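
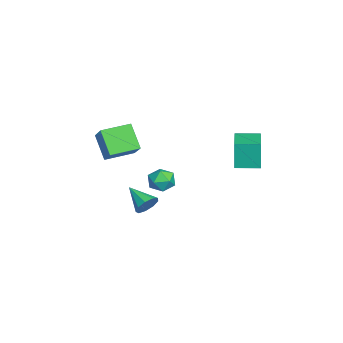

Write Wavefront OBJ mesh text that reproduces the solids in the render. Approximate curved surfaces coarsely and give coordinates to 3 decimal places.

v -2.418 -0.738 -2.882
v -1.615 -0.37 -3.019
v -1.785 -1.91 -2.321
v -0.982 -1.542 -2.458
v -1.53 -1.201 -1.839
v -1.922 -0.477 -2.187
v -1.478 -1.803 -3.153
v -1.87 -1.079 -3.501
v -1.035 -1.028 -3.187
v -1.066 -0.656 -2.375
v -2.334 -1.624 -2.965
v -2.365 -1.252 -2.153
v 2.595 2.949 1.831
v 2.324 2.928 3.479
v 2.603 4.329 1.85
v 2.332 4.307 3.498
v 4.608 2.933 2.162
v 4.337 2.911 3.81
v 4.616 4.312 2.181
v 4.345 4.291 3.829
v -0.925 -4.763 1.338
v 0.417 -4.345 2.494
v -1.592 -3.145 1.528
v -0.25 -2.727 2.683
v 0.07 -4.193 -0.023
v 1.412 -3.775 1.132
v -0.597 -2.575 0.166
v 0.745 -2.157 1.322
v 4.272 -1.63 -1.024
v 4.764 -1.726 -0.466
v 3.228 -2.65 -0.276
v 4.454 -1.331 -0.361
v 4.059 -1.076 -0.566
v 3.764 -1.081 -0.985
v 3.706 -1.343 -1.423
v 3.914 -1.739 -1.673
v 4.289 -2.085 -1.62
v 4.657 -2.218 -1.288
v 4.844 -2.076 -0.832
f 1 12 6
f 1 6 2
f 1 2 8
f 1 8 11
f 1 11 12
f 2 6 10
f 6 12 5
f 12 11 3
f 11 8 7
f 8 2 9
f 4 10 5
f 4 5 3
f 4 3 7
f 4 7 9
f 4 9 10
f 5 10 6
f 3 5 12
f 7 3 11
f 9 7 8
f 10 9 2
f 14 16 13
f 17 14 13
f 13 16 15
f 15 17 13
f 14 20 16
f 18 14 17
f 18 20 14
f 16 20 15
f 19 17 15
f 15 20 19
f 19 18 17
f 20 18 19
f 22 24 21
f 25 22 21
f 21 24 23
f 23 25 21
f 22 28 24
f 26 22 25
f 26 28 22
f 24 28 23
f 27 25 23
f 23 28 27
f 27 26 25
f 28 26 27
f 30 29 32
f 30 32 31
f 32 29 33
f 32 33 31
f 33 29 34
f 33 34 31
f 34 29 35
f 34 35 31
f 35 29 36
f 35 36 31
f 36 29 37
f 36 37 31
f 37 29 38
f 37 38 31
f 38 29 39
f 38 39 31
f 39 29 30
f 39 30 31



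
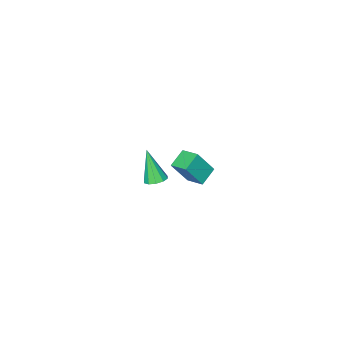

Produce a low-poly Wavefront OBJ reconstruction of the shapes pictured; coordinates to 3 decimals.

v 2.789 1.759 2.281
v 3.317 1.612 2.235
v 2.731 1.061 3.819
v 3.307 1.922 2.375
v 3.098 2.169 2.479
v 2.772 2.26 2.508
v 2.453 2.16 2.45
v 2.262 1.907 2.328
v 2.272 1.597 2.188
v 2.481 1.35 2.083
v 2.807 1.259 2.054
v 3.126 1.359 2.112
v -3.245 -2.54 -3.349
v -2.51 -2.896 -2.031
v -3.357 -1.559 -3.021
v -2.622 -1.915 -1.704
v -2.318 -2.285 -3.796
v -1.583 -2.641 -2.479
v -2.43 -1.304 -3.469
v -1.695 -1.66 -2.151
f 2 1 4
f 2 4 3
f 4 1 5
f 4 5 3
f 5 1 6
f 5 6 3
f 6 1 7
f 6 7 3
f 7 1 8
f 7 8 3
f 8 1 9
f 8 9 3
f 9 1 10
f 9 10 3
f 10 1 11
f 10 11 3
f 11 1 12
f 11 12 3
f 12 1 2
f 12 2 3
f 14 16 13
f 17 14 13
f 13 16 15
f 15 17 13
f 14 20 16
f 18 14 17
f 18 20 14
f 16 20 15
f 19 17 15
f 15 20 19
f 19 18 17
f 20 18 19



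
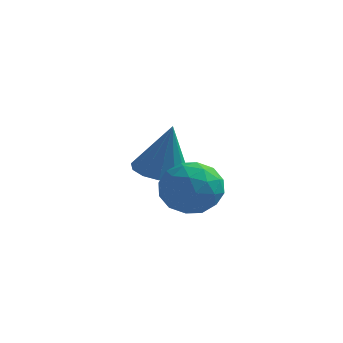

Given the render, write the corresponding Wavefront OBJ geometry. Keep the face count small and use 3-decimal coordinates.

v -0.35 -1.696 1.487
v 0.21 -1.273 2.212
v 0.33 -3.147 1.808
v 0.89 -2.724 2.533
v -0.109 -2.813 2.654
v -0.528 -1.917 2.455
v 1.068 -2.503 1.565
v 0.649 -1.607 1.366
v 1.087 -1.772 2.26
v 0.359 -1.963 2.933
v 0.181 -2.457 1.087
v -0.547 -2.648 1.76
v -0.129 -1.358 1.821
v 0.669 -3.062 2.199
v 0.082 -3.115 2.27
v 0.412 -2.866 2.696
v -0.563 -1.736 1.964
v -0.234 -1.487 2.39
v -0.422 -2.392 2.65
v 0.774 -2.933 1.63
v 1.103 -2.684 2.056
v 0.128 -1.554 1.324
v 0.458 -1.305 1.75
v 0.962 -2.028 1.37
v 0.715 -1.402 2.276
v 1.114 -2.254 2.465
v 1.219 -2.125 1.895
v 0.973 -1.598 1.779
v 0.287 -1.515 2.672
v 0.687 -2.367 2.861
v 0.1 -2.42 2.931
v -0.147 -1.893 2.815
v 0.803 -1.808 2.7
v -0.147 -2.053 1.159
v 0.253 -2.905 1.348
v 0.687 -2.527 1.205
v 0.44 -2 1.089
v -0.574 -2.166 1.555
v -0.175 -3.018 1.744
v -0.433 -2.822 2.241
v -0.679 -2.295 2.125
v -0.263 -2.612 1.32
v -1.709 0.862 1.29
v -1.04 0.286 1.121
v -1.271 0.818 3.17
v -0.84 0.751 1.085
v -0.917 1.251 1.115
v -1.245 1.628 1.2
v -1.72 1.762 1.315
v -2.192 1.61 1.421
v -2.511 1.221 1.486
v -2.575 0.718 1.489
v -2.364 0.261 1.429
v -1.945 -0.005 1.325
v -1.452 0.004 1.21
f 1 38 17
f 38 12 41
f 17 41 6
f 38 41 17
f 1 17 13
f 17 6 18
f 13 18 2
f 17 18 13
f 1 13 22
f 13 2 23
f 22 23 8
f 13 23 22
f 1 22 34
f 22 8 37
f 34 37 11
f 22 37 34
f 1 34 38
f 34 11 42
f 38 42 12
f 34 42 38
f 2 18 29
f 18 6 32
f 29 32 10
f 18 32 29
f 6 41 19
f 41 12 40
f 19 40 5
f 41 40 19
f 12 42 39
f 42 11 35
f 39 35 3
f 42 35 39
f 11 37 36
f 37 8 24
f 36 24 7
f 37 24 36
f 8 23 28
f 23 2 25
f 28 25 9
f 23 25 28
f 4 30 16
f 30 10 31
f 16 31 5
f 30 31 16
f 4 16 14
f 16 5 15
f 14 15 3
f 16 15 14
f 4 14 21
f 14 3 20
f 21 20 7
f 14 20 21
f 4 21 26
f 21 7 27
f 26 27 9
f 21 27 26
f 4 26 30
f 26 9 33
f 30 33 10
f 26 33 30
f 5 31 19
f 31 10 32
f 19 32 6
f 31 32 19
f 3 15 39
f 15 5 40
f 39 40 12
f 15 40 39
f 7 20 36
f 20 3 35
f 36 35 11
f 20 35 36
f 9 27 28
f 27 7 24
f 28 24 8
f 27 24 28
f 10 33 29
f 33 9 25
f 29 25 2
f 33 25 29
f 44 43 46
f 44 46 45
f 46 43 47
f 46 47 45
f 47 43 48
f 47 48 45
f 48 43 49
f 48 49 45
f 49 43 50
f 49 50 45
f 50 43 51
f 50 51 45
f 51 43 52
f 51 52 45
f 52 43 53
f 52 53 45
f 53 43 54
f 53 54 45
f 54 43 55
f 54 55 45
f 55 43 44
f 55 44 45



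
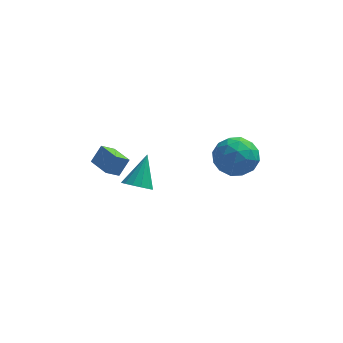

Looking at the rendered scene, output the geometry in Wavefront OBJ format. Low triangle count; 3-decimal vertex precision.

v 1.208 -2.532 3.852
v 2.023 -1.737 4.371
v 2.737 -3.523 2.969
v 3.552 -2.728 3.488
v 2.927 -3.541 4.205
v 1.982 -2.929 4.751
v 2.778 -2.331 2.589
v 1.833 -1.719 3.135
v 2.993 -1.613 3.591
v 3.086 -2.361 4.59
v 1.674 -2.899 2.75
v 1.767 -3.647 3.749
v 1.481 -2.048 4.189
v 3.279 -3.212 3.151
v 2.912 -3.69 3.573
v 3.391 -3.223 3.878
v 1.457 -2.748 4.412
v 1.936 -2.281 4.718
v 2.468 -3.341 4.62
v 2.824 -2.979 2.622
v 3.303 -2.512 2.928
v 1.369 -2.037 3.462
v 1.848 -1.57 3.767
v 2.292 -1.919 2.72
v 2.53 -1.508 4.036
v 3.429 -2.09 3.516
v 2.974 -1.857 2.988
v 2.418 -1.497 3.309
v 2.585 -1.947 4.623
v 3.484 -2.529 4.104
v 3.117 -3.007 4.525
v 2.561 -2.647 4.846
v 3.155 -1.874 4.164
v 1.276 -2.731 3.236
v 2.175 -3.313 2.717
v 2.199 -2.613 2.494
v 1.643 -2.253 2.815
v 1.331 -3.17 3.824
v 2.23 -3.752 3.304
v 2.342 -3.763 4.031
v 1.786 -3.403 4.352
v 1.605 -3.386 3.176
v -2.893 1.185 -2.035
v -2.066 1.283 -2.35
v -2.447 2.475 -0.465
v -2.312 1.615 -2.554
v -2.713 1.832 -2.618
v -3.162 1.876 -2.526
v -3.539 1.734 -2.303
v -3.743 1.446 -2.008
v -3.719 1.087 -1.72
v -3.474 0.754 -1.516
v -3.073 0.537 -1.451
v -2.623 0.494 -1.543
v -2.246 0.635 -1.767
v -2.042 0.924 -2.062
v -3.479 -1.967 1.333
v -4.103 -2.406 1.882
v -4.347 -0.834 1.251
v -4.971 -1.272 1.801
v -2.989 -1.528 2.239
v -3.613 -1.966 2.789
v -3.857 -0.394 2.158
v -4.481 -0.833 2.707
f 1 38 17
f 38 12 41
f 17 41 6
f 38 41 17
f 1 17 13
f 17 6 18
f 13 18 2
f 17 18 13
f 1 13 22
f 13 2 23
f 22 23 8
f 13 23 22
f 1 22 34
f 22 8 37
f 34 37 11
f 22 37 34
f 1 34 38
f 34 11 42
f 38 42 12
f 34 42 38
f 2 18 29
f 18 6 32
f 29 32 10
f 18 32 29
f 6 41 19
f 41 12 40
f 19 40 5
f 41 40 19
f 12 42 39
f 42 11 35
f 39 35 3
f 42 35 39
f 11 37 36
f 37 8 24
f 36 24 7
f 37 24 36
f 8 23 28
f 23 2 25
f 28 25 9
f 23 25 28
f 4 30 16
f 30 10 31
f 16 31 5
f 30 31 16
f 4 16 14
f 16 5 15
f 14 15 3
f 16 15 14
f 4 14 21
f 14 3 20
f 21 20 7
f 14 20 21
f 4 21 26
f 21 7 27
f 26 27 9
f 21 27 26
f 4 26 30
f 26 9 33
f 30 33 10
f 26 33 30
f 5 31 19
f 31 10 32
f 19 32 6
f 31 32 19
f 3 15 39
f 15 5 40
f 39 40 12
f 15 40 39
f 7 20 36
f 20 3 35
f 36 35 11
f 20 35 36
f 9 27 28
f 27 7 24
f 28 24 8
f 27 24 28
f 10 33 29
f 33 9 25
f 29 25 2
f 33 25 29
f 44 43 46
f 44 46 45
f 46 43 47
f 46 47 45
f 47 43 48
f 47 48 45
f 48 43 49
f 48 49 45
f 49 43 50
f 49 50 45
f 50 43 51
f 50 51 45
f 51 43 52
f 51 52 45
f 52 43 53
f 52 53 45
f 53 43 54
f 53 54 45
f 54 43 55
f 54 55 45
f 55 43 56
f 55 56 45
f 56 43 44
f 56 44 45
f 58 60 57
f 61 58 57
f 57 60 59
f 59 61 57
f 58 64 60
f 62 58 61
f 62 64 58
f 60 64 59
f 63 61 59
f 59 64 63
f 63 62 61
f 64 62 63



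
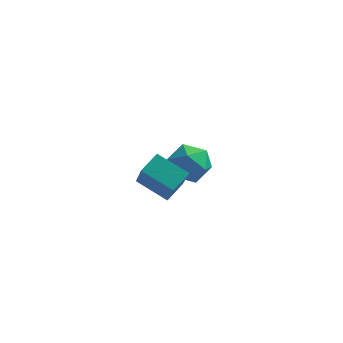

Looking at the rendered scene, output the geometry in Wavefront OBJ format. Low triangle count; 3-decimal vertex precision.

v -1.584 1.593 -1.592
v -1.082 2.131 -2.328
v -1.318 0.169 -2.452
v -0.816 0.707 -3.188
v -0.392 0.597 -2.243
v -0.557 1.477 -1.712
v -1.843 0.823 -3.068
v -2.008 1.703 -2.537
v -1.242 1.656 -3.24
v -0.345 1.516 -2.73
v -2.055 0.784 -2.05
v -1.158 0.644 -1.54
v -2.303 -2.984 -0.567
v -1.784 -4.135 1.01
v -1.891 -2.18 -0.115
v -1.372 -3.331 1.462
v -0.988 -3.289 -1.222
v -0.469 -4.44 0.355
v -0.576 -2.485 -0.77
v -0.057 -3.636 0.807
f 1 12 6
f 1 6 2
f 1 2 8
f 1 8 11
f 1 11 12
f 2 6 10
f 6 12 5
f 12 11 3
f 11 8 7
f 8 2 9
f 4 10 5
f 4 5 3
f 4 3 7
f 4 7 9
f 4 9 10
f 5 10 6
f 3 5 12
f 7 3 11
f 9 7 8
f 10 9 2
f 14 16 13
f 17 14 13
f 13 16 15
f 15 17 13
f 14 20 16
f 18 14 17
f 18 20 14
f 16 20 15
f 19 17 15
f 15 20 19
f 19 18 17
f 20 18 19



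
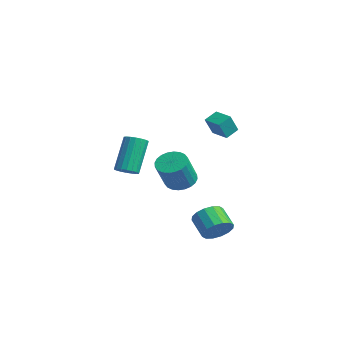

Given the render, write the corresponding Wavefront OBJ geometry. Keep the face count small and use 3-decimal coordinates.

v -1.37 -2.475 -0.232
v -0.835 -2.711 0.076
v -1.536 -1.84 1.959
v -2.07 -1.605 1.652
v -0.747 -2.445 -0.014
v -1.448 -1.575 1.869
v -0.782 -2.186 -0.147
v -1.483 -1.315 1.736
v -0.934 -1.984 -0.297
v -1.635 -1.113 1.586
v -1.172 -1.879 -0.434
v -1.873 -1.008 1.45
v -1.449 -1.892 -0.531
v -2.15 -1.022 1.353
v -1.71 -2.021 -0.568
v -2.411 -1.15 1.315
v -1.904 -2.24 -0.539
v -2.605 -1.369 1.344
v -1.992 -2.505 -0.449
v -2.693 -1.635 1.434
v -1.957 -2.765 -0.316
v -2.658 -1.894 1.567
v -1.805 -2.967 -0.166
v -2.506 -2.096 1.717
v -1.567 -3.072 -0.03
v -2.268 -2.201 1.854
v -1.29 -3.058 0.067
v -1.991 -2.188 1.951
v -1.029 -2.93 0.105
v -1.73 -2.059 1.988
v 2.699 0.308 3.245
v 2.915 -0.235 4.247
v 2.559 1.005 3.654
v 2.775 0.462 4.656
v 3.705 0.558 3.164
v 3.921 0.015 4.166
v 3.565 1.255 3.573
v 3.781 0.712 4.575
v 3.735 0.101 -2.997
v 4.181 -0.312 -2.389
v 3.11 -0.355 -1.634
v 2.665 0.059 -2.243
v 4.23 0.12 -2.294
v 3.16 0.078 -1.54
v 4.147 0.547 -2.388
v 3.077 0.505 -1.634
v 3.953 0.855 -2.645
v 2.883 0.812 -1.891
v 3.701 0.961 -2.997
v 2.631 0.918 -2.242
v 3.458 0.836 -3.348
v 2.388 0.794 -2.594
v 3.29 0.515 -3.606
v 2.219 0.472 -2.851
v 3.24 0.082 -3.7
v 2.17 0.04 -2.946
v 3.323 -0.345 -3.606
v 2.253 -0.387 -2.852
v 3.517 -0.652 -3.349
v 2.447 -0.695 -2.595
v 3.769 -0.758 -2.998
v 2.699 -0.801 -2.243
v 4.012 -0.634 -2.646
v 2.942 -0.676 -1.892
v -1.917 0.856 -1.521
v -1.137 0.709 -1.924
v -0.483 -0.162 -0.342
v -1.263 -0.016 0.061
v -1.08 1.018 -1.777
v -0.427 0.147 -0.195
v -1.151 1.303 -1.591
v -0.497 0.432 -0.009
v -1.338 1.52 -1.394
v -0.684 0.648 0.187
v -1.613 1.635 -1.217
v -0.96 0.764 0.365
v -1.935 1.632 -1.086
v -1.281 0.761 0.496
v -2.253 1.51 -1.021
v -1.6 0.639 0.561
v -2.521 1.289 -1.032
v -1.868 0.418 0.549
v -2.697 1.002 -1.118
v -2.043 0.131 0.464
v -2.753 0.693 -1.265
v -2.1 -0.178 0.317
v -2.683 0.408 -1.451
v -2.029 -0.463 0.131
v -2.496 0.192 -1.647
v -1.842 -0.68 -0.066
v -2.22 0.076 -1.825
v -1.567 -0.795 -0.243
v -1.899 0.079 -1.956
v -1.245 -0.792 -0.374
v -1.58 0.201 -2.021
v -0.927 -0.67 -0.439
v -1.312 0.422 -2.009
v -0.659 -0.449 -0.428
f 2 1 5
f 2 5 3
f 3 5 6
f 3 6 4
f 5 1 7
f 5 7 6
f 6 7 8
f 6 8 4
f 7 1 9
f 7 9 8
f 8 9 10
f 8 10 4
f 9 1 11
f 9 11 10
f 10 11 12
f 10 12 4
f 11 1 13
f 11 13 12
f 12 13 14
f 12 14 4
f 13 1 15
f 13 15 14
f 14 15 16
f 14 16 4
f 15 1 17
f 15 17 16
f 16 17 18
f 16 18 4
f 17 1 19
f 17 19 18
f 18 19 20
f 18 20 4
f 19 1 21
f 19 21 20
f 20 21 22
f 20 22 4
f 21 1 23
f 21 23 22
f 22 23 24
f 22 24 4
f 23 1 25
f 23 25 24
f 24 25 26
f 24 26 4
f 25 1 27
f 25 27 26
f 26 27 28
f 26 28 4
f 27 1 29
f 27 29 28
f 28 29 30
f 28 30 4
f 29 1 2
f 29 2 30
f 30 2 3
f 30 3 4
f 32 34 31
f 35 32 31
f 31 34 33
f 33 35 31
f 32 38 34
f 36 32 35
f 36 38 32
f 34 38 33
f 37 35 33
f 33 38 37
f 37 36 35
f 38 36 37
f 40 39 43
f 40 43 41
f 41 43 44
f 41 44 42
f 43 39 45
f 43 45 44
f 44 45 46
f 44 46 42
f 45 39 47
f 45 47 46
f 46 47 48
f 46 48 42
f 47 39 49
f 47 49 48
f 48 49 50
f 48 50 42
f 49 39 51
f 49 51 50
f 50 51 52
f 50 52 42
f 51 39 53
f 51 53 52
f 52 53 54
f 52 54 42
f 53 39 55
f 53 55 54
f 54 55 56
f 54 56 42
f 55 39 57
f 55 57 56
f 56 57 58
f 56 58 42
f 57 39 59
f 57 59 58
f 58 59 60
f 58 60 42
f 59 39 61
f 59 61 60
f 60 61 62
f 60 62 42
f 61 39 63
f 61 63 62
f 62 63 64
f 62 64 42
f 63 39 40
f 63 40 64
f 64 40 41
f 64 41 42
f 66 65 69
f 66 69 67
f 67 69 70
f 67 70 68
f 69 65 71
f 69 71 70
f 70 71 72
f 70 72 68
f 71 65 73
f 71 73 72
f 72 73 74
f 72 74 68
f 73 65 75
f 73 75 74
f 74 75 76
f 74 76 68
f 75 65 77
f 75 77 76
f 76 77 78
f 76 78 68
f 77 65 79
f 77 79 78
f 78 79 80
f 78 80 68
f 79 65 81
f 79 81 80
f 80 81 82
f 80 82 68
f 81 65 83
f 81 83 82
f 82 83 84
f 82 84 68
f 83 65 85
f 83 85 84
f 84 85 86
f 84 86 68
f 85 65 87
f 85 87 86
f 86 87 88
f 86 88 68
f 87 65 89
f 87 89 88
f 88 89 90
f 88 90 68
f 89 65 91
f 89 91 90
f 90 91 92
f 90 92 68
f 91 65 93
f 91 93 92
f 92 93 94
f 92 94 68
f 93 65 95
f 93 95 94
f 94 95 96
f 94 96 68
f 95 65 97
f 95 97 96
f 96 97 98
f 96 98 68
f 97 65 66
f 97 66 98
f 98 66 67
f 98 67 68



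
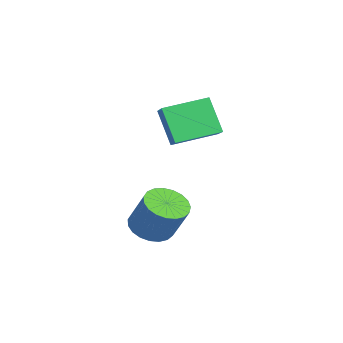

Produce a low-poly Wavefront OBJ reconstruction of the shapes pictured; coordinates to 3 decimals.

v -0.386 -1.204 2.142
v 0.826 -0.914 2.801
v -1.043 0.631 2.543
v 0.17 0.921 3.202
v 0.33 -0.601 0.558
v 1.543 -0.311 1.217
v -0.326 1.234 0.959
v 0.886 1.524 1.618
v 2.623 -1.179 -2.938
v 3.535 -1.141 -3.294
v 4.129 -0.444 -1.698
v 3.217 -0.481 -1.342
v 3.388 -0.776 -3.399
v 3.982 -0.079 -1.803
v 3.109 -0.48 -3.424
v 3.703 0.217 -1.828
v 2.745 -0.305 -3.365
v 3.34 0.392 -1.769
v 2.361 -0.281 -3.232
v 2.955 0.416 -1.637
v 2.022 -0.413 -3.049
v 2.616 0.285 -1.453
v 1.786 -0.676 -2.846
v 2.381 0.021 -1.25
v 1.696 -1.027 -2.659
v 2.29 -0.33 -1.063
v 1.765 -1.404 -2.52
v 2.36 -0.706 -0.924
v 1.983 -1.741 -2.454
v 2.578 -1.044 -0.858
v 2.312 -1.982 -2.471
v 2.906 -1.285 -0.875
v 2.694 -2.084 -2.569
v 3.288 -1.387 -0.973
v 3.064 -2.029 -2.731
v 3.658 -1.332 -1.135
v 3.358 -1.827 -2.928
v 3.952 -1.13 -1.333
v 3.524 -1.513 -3.128
v 4.119 -0.816 -1.532
f 2 4 1
f 5 2 1
f 1 4 3
f 3 5 1
f 2 8 4
f 6 2 5
f 6 8 2
f 4 8 3
f 7 5 3
f 3 8 7
f 7 6 5
f 8 6 7
f 10 9 13
f 10 13 11
f 11 13 14
f 11 14 12
f 13 9 15
f 13 15 14
f 14 15 16
f 14 16 12
f 15 9 17
f 15 17 16
f 16 17 18
f 16 18 12
f 17 9 19
f 17 19 18
f 18 19 20
f 18 20 12
f 19 9 21
f 19 21 20
f 20 21 22
f 20 22 12
f 21 9 23
f 21 23 22
f 22 23 24
f 22 24 12
f 23 9 25
f 23 25 24
f 24 25 26
f 24 26 12
f 25 9 27
f 25 27 26
f 26 27 28
f 26 28 12
f 27 9 29
f 27 29 28
f 28 29 30
f 28 30 12
f 29 9 31
f 29 31 30
f 30 31 32
f 30 32 12
f 31 9 33
f 31 33 32
f 32 33 34
f 32 34 12
f 33 9 35
f 33 35 34
f 34 35 36
f 34 36 12
f 35 9 37
f 35 37 36
f 36 37 38
f 36 38 12
f 37 9 39
f 37 39 38
f 38 39 40
f 38 40 12
f 39 9 10
f 39 10 40
f 40 10 11
f 40 11 12



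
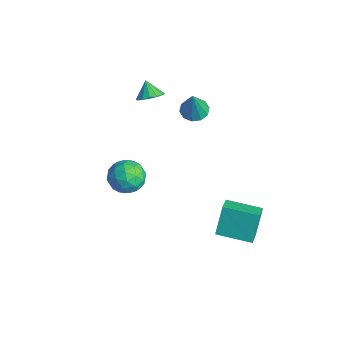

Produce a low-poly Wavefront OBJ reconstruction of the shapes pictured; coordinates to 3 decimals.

v -0.643 -1.74 0.126
v 0.478 -1.787 0.301
v -0.538 -3.233 -0.941
v 0.583 -3.28 -0.766
v -0.135 -3.506 0.085
v -0.199 -2.583 0.744
v 0.139 -2.437 -1.384
v 0.075 -1.514 -0.725
v 0.962 -2.218 -0.632
v 0.792 -2.878 0.276
v -0.852 -2.142 -0.916
v -1.022 -2.802 -0.008
v -0.091 -1.633 0.307
v 0.031 -3.387 -0.947
v -0.391 -3.52 -0.447
v 0.268 -3.548 -0.344
v -0.49 -2.101 0.567
v 0.169 -2.128 0.67
v -0.191 -3.138 0.543
v -0.229 -2.892 -1.31
v 0.43 -2.919 -1.207
v -0.328 -1.472 -0.296
v 0.331 -1.5 -0.193
v 0.131 -1.882 -1.183
v 0.852 -1.913 -0.138
v 0.913 -2.791 -0.765
v 0.653 -2.295 -1.129
v 0.615 -1.753 -0.741
v 0.752 -2.302 0.395
v 0.813 -3.179 -0.232
v 0.391 -3.312 0.268
v 0.354 -2.77 0.656
v 1.036 -2.555 -0.153
v -0.873 -1.841 -0.408
v -0.812 -2.718 -1.035
v -0.414 -2.25 -1.296
v -0.451 -1.708 -0.908
v -0.973 -2.229 0.125
v -0.912 -3.107 -0.502
v -0.675 -3.267 0.101
v -0.713 -2.725 0.489
v -1.096 -2.465 -0.487
v 2.752 1.725 -4.596
v 2.231 2.438 -2.925
v 4.155 3.259 -4.813
v 3.634 3.972 -3.142
v 3.626 1.008 -4.018
v 3.105 1.721 -2.347
v 5.029 2.542 -4.235
v 4.508 3.255 -2.564
v -1.181 2.284 2.4
v -0.574 1.786 2.13
v -0.659 1.876 4.32
v -0.382 2.259 2.178
v -0.494 2.741 2.311
v -0.869 3.049 2.478
v -1.363 3.064 2.616
v -1.788 2.781 2.671
v -1.98 2.308 2.623
v -1.867 1.826 2.49
v -1.492 1.518 2.323
v -0.999 1.503 2.185
v -3.173 0.602 2.586
v -2.647 1.105 2.984
v -3.887 0.678 3.434
v -2.896 1.367 2.751
v -3.219 1.423 2.474
v -3.53 1.259 2.227
v -3.746 0.92 2.076
v -3.808 0.495 2.062
v -3.7 0.099 2.188
v -3.451 -0.163 2.421
v -3.128 -0.219 2.699
v -2.816 -0.055 2.946
v -2.601 0.284 3.097
v -2.539 0.709 3.111
f 1 38 17
f 38 12 41
f 17 41 6
f 38 41 17
f 1 17 13
f 17 6 18
f 13 18 2
f 17 18 13
f 1 13 22
f 13 2 23
f 22 23 8
f 13 23 22
f 1 22 34
f 22 8 37
f 34 37 11
f 22 37 34
f 1 34 38
f 34 11 42
f 38 42 12
f 34 42 38
f 2 18 29
f 18 6 32
f 29 32 10
f 18 32 29
f 6 41 19
f 41 12 40
f 19 40 5
f 41 40 19
f 12 42 39
f 42 11 35
f 39 35 3
f 42 35 39
f 11 37 36
f 37 8 24
f 36 24 7
f 37 24 36
f 8 23 28
f 23 2 25
f 28 25 9
f 23 25 28
f 4 30 16
f 30 10 31
f 16 31 5
f 30 31 16
f 4 16 14
f 16 5 15
f 14 15 3
f 16 15 14
f 4 14 21
f 14 3 20
f 21 20 7
f 14 20 21
f 4 21 26
f 21 7 27
f 26 27 9
f 21 27 26
f 4 26 30
f 26 9 33
f 30 33 10
f 26 33 30
f 5 31 19
f 31 10 32
f 19 32 6
f 31 32 19
f 3 15 39
f 15 5 40
f 39 40 12
f 15 40 39
f 7 20 36
f 20 3 35
f 36 35 11
f 20 35 36
f 9 27 28
f 27 7 24
f 28 24 8
f 27 24 28
f 10 33 29
f 33 9 25
f 29 25 2
f 33 25 29
f 44 46 43
f 47 44 43
f 43 46 45
f 45 47 43
f 44 50 46
f 48 44 47
f 48 50 44
f 46 50 45
f 49 47 45
f 45 50 49
f 49 48 47
f 50 48 49
f 52 51 54
f 52 54 53
f 54 51 55
f 54 55 53
f 55 51 56
f 55 56 53
f 56 51 57
f 56 57 53
f 57 51 58
f 57 58 53
f 58 51 59
f 58 59 53
f 59 51 60
f 59 60 53
f 60 51 61
f 60 61 53
f 61 51 62
f 61 62 53
f 62 51 52
f 62 52 53
f 64 63 66
f 64 66 65
f 66 63 67
f 66 67 65
f 67 63 68
f 67 68 65
f 68 63 69
f 68 69 65
f 69 63 70
f 69 70 65
f 70 63 71
f 70 71 65
f 71 63 72
f 71 72 65
f 72 63 73
f 72 73 65
f 73 63 74
f 73 74 65
f 74 63 75
f 74 75 65
f 75 63 76
f 75 76 65
f 76 63 64
f 76 64 65



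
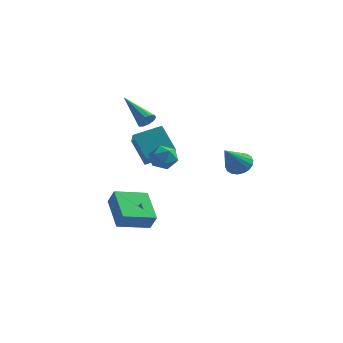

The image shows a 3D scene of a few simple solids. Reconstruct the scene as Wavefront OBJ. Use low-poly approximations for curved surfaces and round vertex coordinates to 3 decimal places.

v -3.333 2.326 0.26
v -2.836 1.303 1.127
v -4.243 2.892 1.448
v -3.745 1.87 2.316
v -2.215 3.23 0.684
v -1.717 2.208 1.552
v -3.124 3.797 1.873
v -2.627 2.774 2.74
v 2.27 -0.311 2.247
v 2.889 -0.197 2.504
v 1.97 -1.449 3.473
v 2.718 0.005 2.65
v 2.458 0.145 2.716
v 2.16 0.194 2.689
v 1.885 0.144 2.575
v 1.685 0.003 2.396
v 1.602 -0.199 2.187
v 1.65 -0.424 1.99
v 1.822 -0.626 1.844
v 2.082 -0.766 1.778
v 2.379 -0.815 1.805
v 2.655 -0.765 1.919
v 2.854 -0.625 2.098
v 2.938 -0.422 2.307
v -3.27 -2.269 -0.188
v -2.886 -2.436 0.574
v -2.088 -1.205 -0.55
v -1.704 -1.373 0.212
v -2.276 -3.647 -0.992
v -1.892 -3.815 -0.23
v -1.094 -2.584 -1.354
v -0.71 -2.751 -0.592
v -3.154 2.187 3.208
v -2.823 2.358 3.556
v -4.646 2.993 4.232
v -2.855 2.58 3.335
v -3.001 2.652 3.066
v -3.206 2.547 2.85
v -3.391 2.304 2.772
v -3.486 2.017 2.86
v -3.454 1.795 3.081
v -3.308 1.722 3.351
v -3.103 1.828 3.566
v -2.918 2.07 3.644
v -1.266 -0.692 2.638
v -0.595 -0.826 2.911
v -1.305 -1.794 2.189
v -0.634 -1.928 2.462
v -1.207 -1.848 2.917
v -1.183 -1.167 3.194
v -0.717 -1.453 1.906
v -0.693 -0.772 2.183
v -0.256 -1.297 2.458
v -0.559 -1.541 3.083
v -1.341 -1.079 2.017
v -1.644 -1.323 2.642
f 2 4 1
f 5 2 1
f 1 4 3
f 3 5 1
f 2 8 4
f 6 2 5
f 6 8 2
f 4 8 3
f 7 5 3
f 3 8 7
f 7 6 5
f 8 6 7
f 10 9 12
f 10 12 11
f 12 9 13
f 12 13 11
f 13 9 14
f 13 14 11
f 14 9 15
f 14 15 11
f 15 9 16
f 15 16 11
f 16 9 17
f 16 17 11
f 17 9 18
f 17 18 11
f 18 9 19
f 18 19 11
f 19 9 20
f 19 20 11
f 20 9 21
f 20 21 11
f 21 9 22
f 21 22 11
f 22 9 23
f 22 23 11
f 23 9 24
f 23 24 11
f 24 9 10
f 24 10 11
f 26 28 25
f 29 26 25
f 25 28 27
f 27 29 25
f 26 32 28
f 30 26 29
f 30 32 26
f 28 32 27
f 31 29 27
f 27 32 31
f 31 30 29
f 32 30 31
f 34 33 36
f 34 36 35
f 36 33 37
f 36 37 35
f 37 33 38
f 37 38 35
f 38 33 39
f 38 39 35
f 39 33 40
f 39 40 35
f 40 33 41
f 40 41 35
f 41 33 42
f 41 42 35
f 42 33 43
f 42 43 35
f 43 33 44
f 43 44 35
f 44 33 34
f 44 34 35
f 45 56 50
f 45 50 46
f 45 46 52
f 45 52 55
f 45 55 56
f 46 50 54
f 50 56 49
f 56 55 47
f 55 52 51
f 52 46 53
f 48 54 49
f 48 49 47
f 48 47 51
f 48 51 53
f 48 53 54
f 49 54 50
f 47 49 56
f 51 47 55
f 53 51 52
f 54 53 46



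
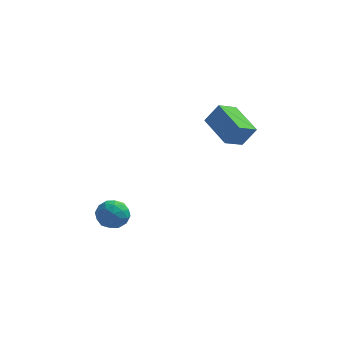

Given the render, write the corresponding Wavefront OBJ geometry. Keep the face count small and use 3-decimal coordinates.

v 0.585 0.078 2.455
v 1.125 0.152 3.306
v 1.179 0.754 2.019
v 1.719 0.828 2.869
v 1.541 -1.088 1.951
v 2.081 -1.014 2.801
v 2.135 -0.412 1.514
v 2.675 -0.338 2.365
v -3.162 -0.724 -2.03
v -2.616 -0.425 -2.422
v -3.124 -1.695 -2.718
v -2.578 -1.396 -3.11
v -2.459 -1.605 -2.415
v -2.483 -1.005 -1.989
v -3.257 -1.115 -3.151
v -3.281 -0.515 -2.725
v -2.675 -0.666 -3.115
v -2.182 -0.969 -2.66
v -3.558 -1.151 -2.48
v -3.065 -1.454 -2.025
v -2.893 -0.489 -2.165
v -2.847 -1.631 -2.975
v -2.778 -1.754 -2.566
v -2.457 -1.578 -2.796
v -2.814 -0.83 -1.911
v -2.493 -0.654 -2.142
v -2.401 -1.348 -2.137
v -3.247 -1.466 -2.998
v -2.926 -1.29 -3.229
v -3.283 -0.542 -2.344
v -2.962 -0.366 -2.574
v -3.339 -0.772 -3.003
v -2.606 -0.455 -2.803
v -2.584 -1.026 -3.208
v -2.983 -0.861 -3.232
v -2.997 -0.508 -2.981
v -2.316 -0.633 -2.536
v -2.294 -1.204 -2.94
v -2.224 -1.327 -2.532
v -2.238 -0.974 -2.281
v -2.351 -0.775 -2.943
v -3.446 -0.916 -2.2
v -3.424 -1.487 -2.604
v -3.502 -1.146 -2.859
v -3.516 -0.793 -2.608
v -3.156 -1.094 -1.932
v -3.134 -1.665 -2.337
v -2.743 -1.612 -2.159
v -2.757 -1.259 -1.908
v -3.389 -1.345 -2.197
f 2 4 1
f 5 2 1
f 1 4 3
f 3 5 1
f 2 8 4
f 6 2 5
f 6 8 2
f 4 8 3
f 7 5 3
f 3 8 7
f 7 6 5
f 8 6 7
f 9 46 25
f 46 20 49
f 25 49 14
f 46 49 25
f 9 25 21
f 25 14 26
f 21 26 10
f 25 26 21
f 9 21 30
f 21 10 31
f 30 31 16
f 21 31 30
f 9 30 42
f 30 16 45
f 42 45 19
f 30 45 42
f 9 42 46
f 42 19 50
f 46 50 20
f 42 50 46
f 10 26 37
f 26 14 40
f 37 40 18
f 26 40 37
f 14 49 27
f 49 20 48
f 27 48 13
f 49 48 27
f 20 50 47
f 50 19 43
f 47 43 11
f 50 43 47
f 19 45 44
f 45 16 32
f 44 32 15
f 45 32 44
f 16 31 36
f 31 10 33
f 36 33 17
f 31 33 36
f 12 38 24
f 38 18 39
f 24 39 13
f 38 39 24
f 12 24 22
f 24 13 23
f 22 23 11
f 24 23 22
f 12 22 29
f 22 11 28
f 29 28 15
f 22 28 29
f 12 29 34
f 29 15 35
f 34 35 17
f 29 35 34
f 12 34 38
f 34 17 41
f 38 41 18
f 34 41 38
f 13 39 27
f 39 18 40
f 27 40 14
f 39 40 27
f 11 23 47
f 23 13 48
f 47 48 20
f 23 48 47
f 15 28 44
f 28 11 43
f 44 43 19
f 28 43 44
f 17 35 36
f 35 15 32
f 36 32 16
f 35 32 36
f 18 41 37
f 41 17 33
f 37 33 10
f 41 33 37



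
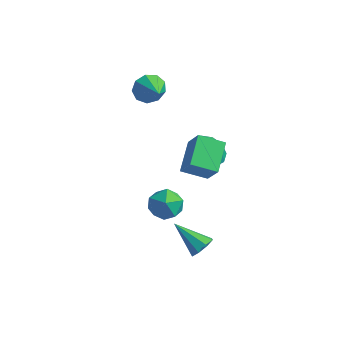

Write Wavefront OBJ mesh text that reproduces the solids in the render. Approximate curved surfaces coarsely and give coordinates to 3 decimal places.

v 3.192 -1.266 -3.766
v 3.697 -1.47 -3.208
v 1.648 -1.614 -2.494
v 3.572 -0.886 -3.201
v 3.223 -0.525 -3.525
v 2.856 -0.599 -3.99
v 2.686 -1.063 -4.324
v 2.811 -1.647 -4.331
v 3.16 -2.007 -4.007
v 3.527 -1.934 -3.542
v -3.974 3.025 2.631
v -3.518 3.245 1.804
v -2.726 2.375 3.149
v -3.443 3.737 2.243
v -3.617 3.896 2.863
v -3.958 3.648 3.375
v -4.307 3.108 3.539
v -4.5 2.529 3.278
v -4.448 2.182 2.715
v -4.174 2.23 2.113
v -3.806 2.649 1.753
v -1.508 1.425 -4.718
v -0.403 1.477 -4.582
v -1.617 0.223 -3.378
v -0.512 0.275 -3.242
v -1.149 1.149 -2.973
v -1.081 1.892 -3.801
v -0.939 -0.192 -4.159
v -0.871 0.551 -4.987
v -0.051 0.477 -4.236
v -0.181 1.307 -3.503
v -1.839 0.393 -4.457
v -1.969 1.223 -3.724
v 1.161 1.691 0.947
v 1.704 2.491 0.537
v 1.879 1.709 1.933
v 1.216 2.738 0.887
v 0.708 2.584 1.26
v 0.372 2.09 1.513
v 0.338 1.443 1.55
v 0.619 0.891 1.357
v 1.106 0.644 1.007
v 1.615 0.797 0.634
v 1.95 1.292 0.38
v 1.984 1.939 0.343
v 2.704 -1.642 2.706
v 1.976 -0.139 3.674
v 1.789 -1.322 1.522
v 1.062 0.181 2.49
v 3.758 -0.761 2.13
v 3.031 0.742 3.098
v 2.844 -0.441 0.946
v 2.116 1.062 1.914
f 2 1 4
f 2 4 3
f 4 1 5
f 4 5 3
f 5 1 6
f 5 6 3
f 6 1 7
f 6 7 3
f 7 1 8
f 7 8 3
f 8 1 9
f 8 9 3
f 9 1 10
f 9 10 3
f 10 1 2
f 10 2 3
f 12 11 14
f 12 14 13
f 14 11 15
f 14 15 13
f 15 11 16
f 15 16 13
f 16 11 17
f 16 17 13
f 17 11 18
f 17 18 13
f 18 11 19
f 18 19 13
f 19 11 20
f 19 20 13
f 20 11 21
f 20 21 13
f 21 11 12
f 21 12 13
f 22 33 27
f 22 27 23
f 22 23 29
f 22 29 32
f 22 32 33
f 23 27 31
f 27 33 26
f 33 32 24
f 32 29 28
f 29 23 30
f 25 31 26
f 25 26 24
f 25 24 28
f 25 28 30
f 25 30 31
f 26 31 27
f 24 26 33
f 28 24 32
f 30 28 29
f 31 30 23
f 35 34 37
f 35 37 36
f 37 34 38
f 37 38 36
f 38 34 39
f 38 39 36
f 39 34 40
f 39 40 36
f 40 34 41
f 40 41 36
f 41 34 42
f 41 42 36
f 42 34 43
f 42 43 36
f 43 34 44
f 43 44 36
f 44 34 45
f 44 45 36
f 45 34 35
f 45 35 36
f 47 49 46
f 50 47 46
f 46 49 48
f 48 50 46
f 47 53 49
f 51 47 50
f 51 53 47
f 49 53 48
f 52 50 48
f 48 53 52
f 52 51 50
f 53 51 52



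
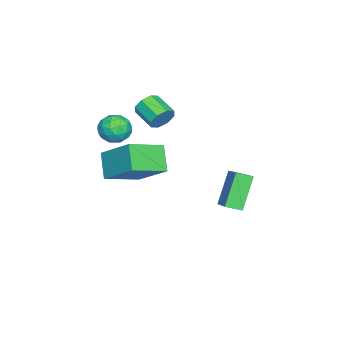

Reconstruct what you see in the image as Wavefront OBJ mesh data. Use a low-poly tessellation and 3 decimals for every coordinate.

v 3.195 -0.724 3.206
v 3.605 -0.836 2.517
v 2.575 -1.864 3.023
v 2.985 -1.976 2.334
v 3.371 -2.012 3.045
v 3.754 -1.307 3.158
v 2.426 -1.393 2.382
v 2.809 -0.688 2.495
v 3.13 -1.25 2.008
v 3.714 -1.632 2.418
v 2.466 -1.068 3.122
v 3.05 -1.45 3.532
v 3.454 -0.68 2.877
v 2.726 -2.02 2.663
v 2.953 -2.041 3.081
v 3.194 -2.107 2.676
v 3.542 -0.957 3.254
v 3.783 -1.023 2.849
v 3.645 -1.714 3.16
v 2.397 -1.677 2.691
v 2.638 -1.743 2.286
v 2.986 -0.593 2.864
v 3.227 -0.659 2.459
v 2.535 -0.986 2.38
v 3.416 -0.989 2.173
v 3.052 -1.659 2.066
v 2.723 -1.316 2.094
v 2.948 -0.902 2.16
v 3.759 -1.214 2.414
v 3.395 -1.884 2.307
v 3.622 -1.905 2.725
v 3.847 -1.491 2.791
v 3.48 -1.457 2.115
v 2.785 -0.816 3.233
v 2.421 -1.486 3.126
v 2.333 -1.209 2.749
v 2.558 -0.795 2.815
v 3.128 -1.041 3.474
v 2.764 -1.711 3.367
v 3.232 -1.798 3.38
v 3.457 -1.384 3.446
v 2.7 -1.243 3.425
v 3.342 -1.909 1.27
v 4.002 -0.372 2.539
v 2.011 -0.81 0.632
v 2.672 0.727 1.901
v 4.208 -1.447 0.259
v 4.869 0.09 1.528
v 2.878 -0.348 -0.379
v 3.538 1.189 0.89
v 0.12 -0.222 1.897
v 0.589 -0.297 2.384
v -0.031 -1.273 2.83
v -0.5 -1.198 2.343
v 0.2 0.017 2.529
v -0.421 -0.96 2.975
v -0.236 0.191 2.304
v -0.856 -0.786 2.75
v -0.463 0.123 1.84
v -1.084 -0.854 2.287
v -0.349 -0.147 1.41
v -0.969 -1.123 1.856
v 0.041 -0.46 1.265
v -0.58 -1.437 1.711
v 0.476 -0.634 1.49
v -0.144 -1.611 1.936
v 0.704 -0.566 1.953
v 0.083 -1.543 2.4
v -0.462 2.191 -3.573
v -1.565 2.343 -1.997
v -0.708 2.934 -3.817
v -1.812 3.086 -2.241
v 1.012 2.994 -2.619
v -0.092 3.146 -1.043
v 0.765 3.737 -2.863
v -0.338 3.889 -1.287
f 1 38 17
f 38 12 41
f 17 41 6
f 38 41 17
f 1 17 13
f 17 6 18
f 13 18 2
f 17 18 13
f 1 13 22
f 13 2 23
f 22 23 8
f 13 23 22
f 1 22 34
f 22 8 37
f 34 37 11
f 22 37 34
f 1 34 38
f 34 11 42
f 38 42 12
f 34 42 38
f 2 18 29
f 18 6 32
f 29 32 10
f 18 32 29
f 6 41 19
f 41 12 40
f 19 40 5
f 41 40 19
f 12 42 39
f 42 11 35
f 39 35 3
f 42 35 39
f 11 37 36
f 37 8 24
f 36 24 7
f 37 24 36
f 8 23 28
f 23 2 25
f 28 25 9
f 23 25 28
f 4 30 16
f 30 10 31
f 16 31 5
f 30 31 16
f 4 16 14
f 16 5 15
f 14 15 3
f 16 15 14
f 4 14 21
f 14 3 20
f 21 20 7
f 14 20 21
f 4 21 26
f 21 7 27
f 26 27 9
f 21 27 26
f 4 26 30
f 26 9 33
f 30 33 10
f 26 33 30
f 5 31 19
f 31 10 32
f 19 32 6
f 31 32 19
f 3 15 39
f 15 5 40
f 39 40 12
f 15 40 39
f 7 20 36
f 20 3 35
f 36 35 11
f 20 35 36
f 9 27 28
f 27 7 24
f 28 24 8
f 27 24 28
f 10 33 29
f 33 9 25
f 29 25 2
f 33 25 29
f 44 46 43
f 47 44 43
f 43 46 45
f 45 47 43
f 44 50 46
f 48 44 47
f 48 50 44
f 46 50 45
f 49 47 45
f 45 50 49
f 49 48 47
f 50 48 49
f 52 51 55
f 52 55 53
f 53 55 56
f 53 56 54
f 55 51 57
f 55 57 56
f 56 57 58
f 56 58 54
f 57 51 59
f 57 59 58
f 58 59 60
f 58 60 54
f 59 51 61
f 59 61 60
f 60 61 62
f 60 62 54
f 61 51 63
f 61 63 62
f 62 63 64
f 62 64 54
f 63 51 65
f 63 65 64
f 64 65 66
f 64 66 54
f 65 51 67
f 65 67 66
f 66 67 68
f 66 68 54
f 67 51 52
f 67 52 68
f 68 52 53
f 68 53 54
f 70 72 69
f 73 70 69
f 69 72 71
f 71 73 69
f 70 76 72
f 74 70 73
f 74 76 70
f 72 76 71
f 75 73 71
f 71 76 75
f 75 74 73
f 76 74 75



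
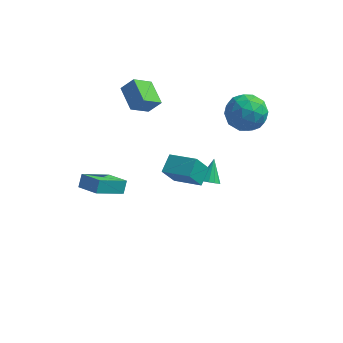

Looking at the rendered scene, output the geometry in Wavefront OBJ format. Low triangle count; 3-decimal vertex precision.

v -1.645 2.818 2.13
v -2.427 1.958 3.013
v -2.484 4.078 2.614
v -3.267 3.218 3.497
v -0.953 2.982 2.903
v -1.736 2.122 3.786
v -1.793 4.242 3.387
v -2.575 3.382 4.27
v -4.024 -3.176 1.018
v -3.962 -2.67 1.648
v -2.88 -1.973 -0.062
v -2.818 -1.467 0.568
v -2.902 -3.853 1.452
v -2.84 -3.347 2.082
v -1.758 -2.65 0.372
v -1.696 -2.144 1.002
v 2.739 3.084 2.911
v 3.864 3.234 2.383
v 3.576 1.966 4.377
v 4.701 2.116 3.849
v 4.127 3.09 4.385
v 3.61 3.781 3.479
v 3.83 1.419 3.281
v 3.313 2.11 2.375
v 4.538 2.205 2.611
v 4.721 3.237 3.294
v 2.719 1.963 3.466
v 2.902 2.995 4.149
v 3.228 3.257 2.519
v 4.212 1.943 4.241
v 3.875 2.515 4.557
v 4.536 2.603 4.246
v 3.079 3.579 3.163
v 3.74 3.666 2.852
v 3.895 3.582 4.029
v 3.7 1.534 3.908
v 4.361 1.621 3.597
v 2.904 2.597 2.514
v 3.565 2.685 2.203
v 3.545 1.618 2.731
v 4.285 2.74 2.342
v 4.777 2.083 3.204
v 4.265 1.674 2.87
v 3.961 2.08 2.337
v 4.393 3.347 2.743
v 4.885 2.69 3.605
v 4.548 3.262 3.92
v 4.244 3.668 3.388
v 4.789 2.742 2.877
v 2.555 2.51 3.155
v 3.047 1.853 4.017
v 3.196 1.532 3.372
v 2.892 1.938 2.84
v 2.663 3.117 3.556
v 3.155 2.46 4.418
v 3.479 3.12 4.423
v 3.175 3.526 3.89
v 2.651 2.458 3.883
v 1.741 2.785 -3.612
v 2.353 2.869 -3.734
v 1.799 3.875 -2.568
v 2.176 3.087 -3.952
v 1.861 3.209 -4.062
v 1.508 3.197 -4.028
v 1.229 3.053 -3.863
v 1.112 2.825 -3.618
v 1.195 2.584 -3.37
v 1.451 2.406 -3.2
v 1.799 2.35 -3.16
v 2.128 2.431 -3.264
v 2.335 2.625 -3.478
v 0.536 -0.793 0.075
v -0.026 -1.258 1.258
v 0.734 0.236 0.573
v 0.171 -0.229 1.756
v 2.109 -1.351 0.604
v 1.546 -1.816 1.787
v 2.306 -0.322 1.102
v 1.744 -0.787 2.285
f 2 4 1
f 5 2 1
f 1 4 3
f 3 5 1
f 2 8 4
f 6 2 5
f 6 8 2
f 4 8 3
f 7 5 3
f 3 8 7
f 7 6 5
f 8 6 7
f 10 12 9
f 13 10 9
f 9 12 11
f 11 13 9
f 10 16 12
f 14 10 13
f 14 16 10
f 12 16 11
f 15 13 11
f 11 16 15
f 15 14 13
f 16 14 15
f 17 54 33
f 54 28 57
f 33 57 22
f 54 57 33
f 17 33 29
f 33 22 34
f 29 34 18
f 33 34 29
f 17 29 38
f 29 18 39
f 38 39 24
f 29 39 38
f 17 38 50
f 38 24 53
f 50 53 27
f 38 53 50
f 17 50 54
f 50 27 58
f 54 58 28
f 50 58 54
f 18 34 45
f 34 22 48
f 45 48 26
f 34 48 45
f 22 57 35
f 57 28 56
f 35 56 21
f 57 56 35
f 28 58 55
f 58 27 51
f 55 51 19
f 58 51 55
f 27 53 52
f 53 24 40
f 52 40 23
f 53 40 52
f 24 39 44
f 39 18 41
f 44 41 25
f 39 41 44
f 20 46 32
f 46 26 47
f 32 47 21
f 46 47 32
f 20 32 30
f 32 21 31
f 30 31 19
f 32 31 30
f 20 30 37
f 30 19 36
f 37 36 23
f 30 36 37
f 20 37 42
f 37 23 43
f 42 43 25
f 37 43 42
f 20 42 46
f 42 25 49
f 46 49 26
f 42 49 46
f 21 47 35
f 47 26 48
f 35 48 22
f 47 48 35
f 19 31 55
f 31 21 56
f 55 56 28
f 31 56 55
f 23 36 52
f 36 19 51
f 52 51 27
f 36 51 52
f 25 43 44
f 43 23 40
f 44 40 24
f 43 40 44
f 26 49 45
f 49 25 41
f 45 41 18
f 49 41 45
f 60 59 62
f 60 62 61
f 62 59 63
f 62 63 61
f 63 59 64
f 63 64 61
f 64 59 65
f 64 65 61
f 65 59 66
f 65 66 61
f 66 59 67
f 66 67 61
f 67 59 68
f 67 68 61
f 68 59 69
f 68 69 61
f 69 59 70
f 69 70 61
f 70 59 71
f 70 71 61
f 71 59 60
f 71 60 61
f 73 75 72
f 76 73 72
f 72 75 74
f 74 76 72
f 73 79 75
f 77 73 76
f 77 79 73
f 75 79 74
f 78 76 74
f 74 79 78
f 78 77 76
f 79 77 78



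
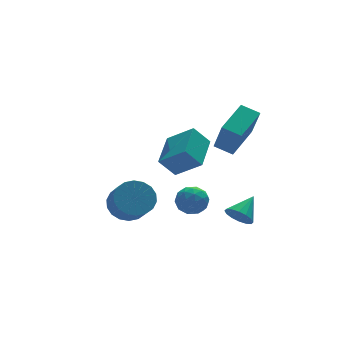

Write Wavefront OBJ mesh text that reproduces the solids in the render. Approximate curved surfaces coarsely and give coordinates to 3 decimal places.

v -2.121 0.434 -0.239
v -1.445 0.983 0.417
v -1.543 -0.204 1.514
v -2.219 -0.754 0.859
v -1.882 1.145 0.552
v -1.98 -0.043 1.65
v -2.366 1.165 0.531
v -2.465 -0.022 1.628
v -2.802 1.041 0.357
v -2.9 -0.146 1.455
v -3.103 0.796 0.066
v -3.201 -0.391 1.163
v -3.209 0.48 -0.286
v -3.307 -0.708 0.811
v -3.1 0.154 -0.629
v -3.198 -1.033 0.469
v -2.797 -0.116 -0.894
v -2.895 -1.303 0.203
v -2.36 -0.277 -1.03
v -2.458 -1.465 0.068
v -1.875 -0.298 -1.008
v -1.974 -1.485 0.089
v -1.44 -0.174 -0.835
v -1.538 -1.361 0.263
v -1.139 0.071 -0.543
v -1.237 -1.116 0.554
v -1.033 0.388 -0.191
v -1.131 -0.8 0.906
v -1.142 0.713 0.151
v -1.24 -0.474 1.249
v 3.412 -0.742 -1.947
v 3.857 -0.675 -2.633
v 4.568 -0.058 -1.133
v 3.631 -0.316 -2.614
v 3.346 -0.072 -2.415
v 3.079 -0.006 -2.092
v 2.902 -0.138 -1.729
v 2.861 -0.432 -1.425
v 2.968 -0.808 -1.261
v 3.194 -1.167 -1.281
v 3.479 -1.412 -1.479
v 3.746 -1.477 -1.803
v 3.923 -1.345 -2.165
v 3.964 -1.052 -2.469
v 1.258 2.274 -0.018
v 0.436 2.545 1.017
v 2.497 3.973 0.52
v 1.674 4.244 1.556
v 2.266 1.196 1.064
v 1.443 1.467 2.1
v 3.504 2.895 1.603
v 2.682 3.166 2.638
v 1.41 0.933 -1.124
v 2.007 0.227 -1.148
v 0.473 0.113 -0.292
v 1.07 -0.593 -0.316
v 1.279 0.173 0.159
v 1.857 0.68 -0.355
v 0.623 -0.34 -1.085
v 1.201 0.167 -1.599
v 1.52 -0.56 -1.124
v 1.926 -0.243 -0.355
v 0.554 0.583 -1.085
v 0.96 0.9 -0.316
v 1.791 0.652 -1.209
v 0.689 -0.312 -0.231
v 0.812 0.138 0.048
v 1.163 -0.277 0.034
v 1.703 0.918 -0.743
v 2.054 0.503 -0.757
v 1.626 0.471 0.011
v 0.426 -0.163 -0.683
v 0.777 -0.578 -0.697
v 1.317 0.617 -1.474
v 1.668 0.202 -1.488
v 0.854 -0.131 -1.451
v 1.856 -0.226 -1.209
v 1.305 -0.708 -0.72
v 1.042 -0.558 -1.172
v 1.382 -0.261 -1.474
v 2.094 -0.039 -0.757
v 1.543 -0.522 -0.268
v 1.666 -0.071 0.011
v 2.006 0.227 -0.291
v 1.808 -0.502 -0.743
v 0.937 0.862 -1.172
v 0.386 0.379 -0.683
v 0.474 0.113 -1.149
v 0.814 0.411 -1.451
v 1.175 1.048 -0.72
v 0.624 0.566 -0.231
v 1.098 0.601 0.034
v 1.438 0.898 -0.268
v 0.672 0.842 -0.697
v 3.432 0.073 2.154
v 3.445 -0.801 3.942
v 2.722 0.826 2.527
v 2.735 -0.048 4.315
v 5.105 1.348 2.765
v 5.118 0.474 4.553
v 4.395 2.101 3.138
v 4.408 1.227 4.926
f 2 1 5
f 2 5 3
f 3 5 6
f 3 6 4
f 5 1 7
f 5 7 6
f 6 7 8
f 6 8 4
f 7 1 9
f 7 9 8
f 8 9 10
f 8 10 4
f 9 1 11
f 9 11 10
f 10 11 12
f 10 12 4
f 11 1 13
f 11 13 12
f 12 13 14
f 12 14 4
f 13 1 15
f 13 15 14
f 14 15 16
f 14 16 4
f 15 1 17
f 15 17 16
f 16 17 18
f 16 18 4
f 17 1 19
f 17 19 18
f 18 19 20
f 18 20 4
f 19 1 21
f 19 21 20
f 20 21 22
f 20 22 4
f 21 1 23
f 21 23 22
f 22 23 24
f 22 24 4
f 23 1 25
f 23 25 24
f 24 25 26
f 24 26 4
f 25 1 27
f 25 27 26
f 26 27 28
f 26 28 4
f 27 1 29
f 27 29 28
f 28 29 30
f 28 30 4
f 29 1 2
f 29 2 30
f 30 2 3
f 30 3 4
f 32 31 34
f 32 34 33
f 34 31 35
f 34 35 33
f 35 31 36
f 35 36 33
f 36 31 37
f 36 37 33
f 37 31 38
f 37 38 33
f 38 31 39
f 38 39 33
f 39 31 40
f 39 40 33
f 40 31 41
f 40 41 33
f 41 31 42
f 41 42 33
f 42 31 43
f 42 43 33
f 43 31 44
f 43 44 33
f 44 31 32
f 44 32 33
f 46 48 45
f 49 46 45
f 45 48 47
f 47 49 45
f 46 52 48
f 50 46 49
f 50 52 46
f 48 52 47
f 51 49 47
f 47 52 51
f 51 50 49
f 52 50 51
f 53 90 69
f 90 64 93
f 69 93 58
f 90 93 69
f 53 69 65
f 69 58 70
f 65 70 54
f 69 70 65
f 53 65 74
f 65 54 75
f 74 75 60
f 65 75 74
f 53 74 86
f 74 60 89
f 86 89 63
f 74 89 86
f 53 86 90
f 86 63 94
f 90 94 64
f 86 94 90
f 54 70 81
f 70 58 84
f 81 84 62
f 70 84 81
f 58 93 71
f 93 64 92
f 71 92 57
f 93 92 71
f 64 94 91
f 94 63 87
f 91 87 55
f 94 87 91
f 63 89 88
f 89 60 76
f 88 76 59
f 89 76 88
f 60 75 80
f 75 54 77
f 80 77 61
f 75 77 80
f 56 82 68
f 82 62 83
f 68 83 57
f 82 83 68
f 56 68 66
f 68 57 67
f 66 67 55
f 68 67 66
f 56 66 73
f 66 55 72
f 73 72 59
f 66 72 73
f 56 73 78
f 73 59 79
f 78 79 61
f 73 79 78
f 56 78 82
f 78 61 85
f 82 85 62
f 78 85 82
f 57 83 71
f 83 62 84
f 71 84 58
f 83 84 71
f 55 67 91
f 67 57 92
f 91 92 64
f 67 92 91
f 59 72 88
f 72 55 87
f 88 87 63
f 72 87 88
f 61 79 80
f 79 59 76
f 80 76 60
f 79 76 80
f 62 85 81
f 85 61 77
f 81 77 54
f 85 77 81
f 96 98 95
f 99 96 95
f 95 98 97
f 97 99 95
f 96 102 98
f 100 96 99
f 100 102 96
f 98 102 97
f 101 99 97
f 97 102 101
f 101 100 99
f 102 100 101



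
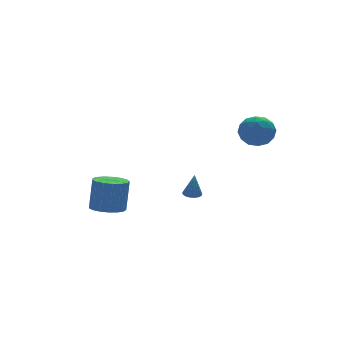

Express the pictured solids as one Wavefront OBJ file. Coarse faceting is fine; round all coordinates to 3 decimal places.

v 3.048 -1.125 2.666
v 3.324 -1.59 3.568
v 2.876 -2.65 1.932
v 3.152 -3.115 2.834
v 2.231 -2.614 2.761
v 2.337 -1.671 3.215
v 3.863 -2.569 2.285
v 3.969 -1.626 2.739
v 3.828 -2.482 3.333
v 2.819 -2.51 3.627
v 3.381 -1.73 1.873
v 2.372 -1.758 2.167
v 3.201 -1.223 3.181
v 2.999 -3.017 2.319
v 2.457 -2.722 2.276
v 2.62 -2.995 2.806
v 2.621 -1.271 2.974
v 2.783 -1.544 3.504
v 2.14 -2.147 3.03
v 3.417 -2.696 1.996
v 3.579 -2.969 2.526
v 3.58 -1.245 2.694
v 3.743 -1.518 3.224
v 4.06 -2.093 2.47
v 3.659 -2.021 3.573
v 3.558 -2.918 3.142
v 3.976 -2.597 2.819
v 4.039 -2.042 3.086
v 3.066 -2.037 3.746
v 2.965 -2.934 3.315
v 2.424 -2.64 3.272
v 2.486 -2.085 3.539
v 3.362 -2.562 3.608
v 3.235 -1.306 2.185
v 3.134 -2.203 1.754
v 3.714 -2.155 1.961
v 3.776 -1.6 2.228
v 2.642 -1.322 2.358
v 2.541 -2.219 1.927
v 2.161 -2.198 2.414
v 2.224 -1.643 2.681
v 2.838 -1.678 1.892
v -3.77 1.524 -2.922
v -3.231 2.328 -3.125
v -2.89 2.581 -1.222
v -3.43 1.776 -1.018
v -3.67 2.497 -3.069
v -3.329 2.75 -1.166
v -4.132 2.443 -2.979
v -3.791 2.696 -1.076
v -4.511 2.179 -2.876
v -4.17 2.432 -0.973
v -4.721 1.764 -2.783
v -4.38 2.017 -0.88
v -4.713 1.294 -2.722
v -4.372 1.547 -0.819
v -4.489 0.877 -2.707
v -4.148 1.13 -0.804
v -4.1 0.608 -2.741
v -3.759 0.861 -0.838
v -3.636 0.548 -2.816
v -3.295 0.801 -0.913
v -3.203 0.713 -2.916
v -2.862 0.965 -1.012
v -2.9 1.062 -3.016
v -2.559 1.315 -1.113
v -2.796 1.518 -3.095
v -2.455 1.771 -1.192
v -2.915 1.975 -3.135
v -2.575 2.228 -1.231
v 2.215 3.217 -3.9
v 2.681 3.51 -3.881
v 2.265 3.043 -2.4
v 2.491 3.691 -3.854
v 2.239 3.763 -3.837
v 1.981 3.71 -3.835
v 1.777 3.544 -3.847
v 1.673 3.303 -3.872
v 1.694 3.043 -3.903
v 1.834 2.822 -3.933
v 2.062 2.692 -3.955
v 2.324 2.682 -3.965
v 2.562 2.794 -3.96
v 2.721 3.004 -3.941
v 2.763 3.262 -3.912
f 1 38 17
f 38 12 41
f 17 41 6
f 38 41 17
f 1 17 13
f 17 6 18
f 13 18 2
f 17 18 13
f 1 13 22
f 13 2 23
f 22 23 8
f 13 23 22
f 1 22 34
f 22 8 37
f 34 37 11
f 22 37 34
f 1 34 38
f 34 11 42
f 38 42 12
f 34 42 38
f 2 18 29
f 18 6 32
f 29 32 10
f 18 32 29
f 6 41 19
f 41 12 40
f 19 40 5
f 41 40 19
f 12 42 39
f 42 11 35
f 39 35 3
f 42 35 39
f 11 37 36
f 37 8 24
f 36 24 7
f 37 24 36
f 8 23 28
f 23 2 25
f 28 25 9
f 23 25 28
f 4 30 16
f 30 10 31
f 16 31 5
f 30 31 16
f 4 16 14
f 16 5 15
f 14 15 3
f 16 15 14
f 4 14 21
f 14 3 20
f 21 20 7
f 14 20 21
f 4 21 26
f 21 7 27
f 26 27 9
f 21 27 26
f 4 26 30
f 26 9 33
f 30 33 10
f 26 33 30
f 5 31 19
f 31 10 32
f 19 32 6
f 31 32 19
f 3 15 39
f 15 5 40
f 39 40 12
f 15 40 39
f 7 20 36
f 20 3 35
f 36 35 11
f 20 35 36
f 9 27 28
f 27 7 24
f 28 24 8
f 27 24 28
f 10 33 29
f 33 9 25
f 29 25 2
f 33 25 29
f 44 43 47
f 44 47 45
f 45 47 48
f 45 48 46
f 47 43 49
f 47 49 48
f 48 49 50
f 48 50 46
f 49 43 51
f 49 51 50
f 50 51 52
f 50 52 46
f 51 43 53
f 51 53 52
f 52 53 54
f 52 54 46
f 53 43 55
f 53 55 54
f 54 55 56
f 54 56 46
f 55 43 57
f 55 57 56
f 56 57 58
f 56 58 46
f 57 43 59
f 57 59 58
f 58 59 60
f 58 60 46
f 59 43 61
f 59 61 60
f 60 61 62
f 60 62 46
f 61 43 63
f 61 63 62
f 62 63 64
f 62 64 46
f 63 43 65
f 63 65 64
f 64 65 66
f 64 66 46
f 65 43 67
f 65 67 66
f 66 67 68
f 66 68 46
f 67 43 69
f 67 69 68
f 68 69 70
f 68 70 46
f 69 43 44
f 69 44 70
f 70 44 45
f 70 45 46
f 72 71 74
f 72 74 73
f 74 71 75
f 74 75 73
f 75 71 76
f 75 76 73
f 76 71 77
f 76 77 73
f 77 71 78
f 77 78 73
f 78 71 79
f 78 79 73
f 79 71 80
f 79 80 73
f 80 71 81
f 80 81 73
f 81 71 82
f 81 82 73
f 82 71 83
f 82 83 73
f 83 71 84
f 83 84 73
f 84 71 85
f 84 85 73
f 85 71 72
f 85 72 73



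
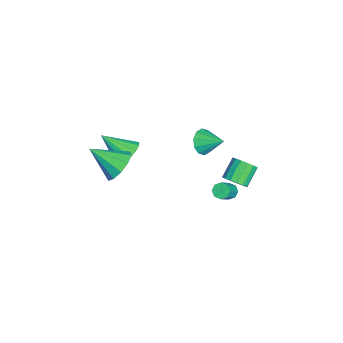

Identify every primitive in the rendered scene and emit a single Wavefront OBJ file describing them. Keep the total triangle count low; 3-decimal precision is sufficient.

v 1.65 -2.573 3.061
v 2.674 -2.843 3.03
v 1.27 -4.147 4.219
v 2.586 -2.445 3.542
v 2.14 -2.096 3.871
v 1.507 -1.929 3.891
v 0.928 -2.008 3.594
v 0.625 -2.303 3.093
v 0.714 -2.701 2.581
v 1.16 -3.05 2.252
v 1.793 -3.217 2.232
v 2.371 -3.138 2.529
v -2.97 1.937 0.401
v -2.188 1.663 0.135
v -2.33 3.063 1.119
v -2.377 2.006 -0.233
v -2.793 2.322 -0.359
v -3.276 2.492 -0.195
v -3.642 2.45 0.197
v -3.751 2.212 0.666
v -3.562 1.869 1.035
v -3.146 1.553 1.161
v -2.663 1.383 0.997
v -2.297 1.425 0.605
v -2.038 -2.232 0.27
v -1.246 -2.057 0.784
v -2.502 -3.708 1.49
v -1.598 -1.775 0.991
v -2.068 -1.615 1.005
v -2.53 -1.621 0.823
v -2.861 -1.79 0.492
v -2.97 -2.078 0.102
v -2.83 -2.407 -0.243
v -2.478 -2.689 -0.45
v -2.007 -2.849 -0.465
v -1.545 -2.843 -0.282
v -1.215 -2.674 0.049
v -1.105 -2.386 0.439
v -1.934 3.703 -2.337
v -1.374 4.144 -2.02
v -2.326 4.739 -1.167
v -2.886 4.297 -1.483
v -1.516 4.361 -2.33
v -2.468 4.956 -1.476
v -1.77 4.402 -2.641
v -2.722 4.997 -1.788
v -2.068 4.255 -2.871
v -3.02 4.85 -2.017
v -2.33 3.96 -2.958
v -3.282 4.555 -2.104
v -2.486 3.597 -2.878
v -3.437 4.191 -2.025
v -2.494 3.261 -2.653
v -3.446 3.856 -1.8
v -2.352 3.044 -2.344
v -3.304 3.639 -1.49
v -2.098 3.003 -2.032
v -3.05 3.598 -1.179
v -1.8 3.15 -1.803
v -2.752 3.745 -0.949
v -1.538 3.445 -1.716
v -2.49 4.04 -0.862
v -1.383 3.809 -1.795
v -2.334 4.403 -0.942
v 0.232 3.311 -0.813
v 0.62 3.291 -1.158
v 1.597 2.829 -0.032
v 1.208 2.849 0.313
v 0.589 3.647 -0.985
v 1.565 3.186 0.141
v 0.348 3.807 -0.711
v 1.325 3.346 0.415
v 0.04 3.676 -0.496
v 1.016 3.215 0.629
v -0.157 3.331 -0.468
v 0.82 2.869 0.658
v -0.125 2.974 -0.641
v 0.851 2.513 0.485
v 0.115 2.814 -0.915
v 1.092 2.353 0.211
v 0.424 2.945 -1.129
v 1.4 2.484 -0.004
f 2 1 4
f 2 4 3
f 4 1 5
f 4 5 3
f 5 1 6
f 5 6 3
f 6 1 7
f 6 7 3
f 7 1 8
f 7 8 3
f 8 1 9
f 8 9 3
f 9 1 10
f 9 10 3
f 10 1 11
f 10 11 3
f 11 1 12
f 11 12 3
f 12 1 2
f 12 2 3
f 14 13 16
f 14 16 15
f 16 13 17
f 16 17 15
f 17 13 18
f 17 18 15
f 18 13 19
f 18 19 15
f 19 13 20
f 19 20 15
f 20 13 21
f 20 21 15
f 21 13 22
f 21 22 15
f 22 13 23
f 22 23 15
f 23 13 24
f 23 24 15
f 24 13 14
f 24 14 15
f 26 25 28
f 26 28 27
f 28 25 29
f 28 29 27
f 29 25 30
f 29 30 27
f 30 25 31
f 30 31 27
f 31 25 32
f 31 32 27
f 32 25 33
f 32 33 27
f 33 25 34
f 33 34 27
f 34 25 35
f 34 35 27
f 35 25 36
f 35 36 27
f 36 25 37
f 36 37 27
f 37 25 38
f 37 38 27
f 38 25 26
f 38 26 27
f 40 39 43
f 40 43 41
f 41 43 44
f 41 44 42
f 43 39 45
f 43 45 44
f 44 45 46
f 44 46 42
f 45 39 47
f 45 47 46
f 46 47 48
f 46 48 42
f 47 39 49
f 47 49 48
f 48 49 50
f 48 50 42
f 49 39 51
f 49 51 50
f 50 51 52
f 50 52 42
f 51 39 53
f 51 53 52
f 52 53 54
f 52 54 42
f 53 39 55
f 53 55 54
f 54 55 56
f 54 56 42
f 55 39 57
f 55 57 56
f 56 57 58
f 56 58 42
f 57 39 59
f 57 59 58
f 58 59 60
f 58 60 42
f 59 39 61
f 59 61 60
f 60 61 62
f 60 62 42
f 61 39 63
f 61 63 62
f 62 63 64
f 62 64 42
f 63 39 40
f 63 40 64
f 64 40 41
f 64 41 42
f 66 65 69
f 66 69 67
f 67 69 70
f 67 70 68
f 69 65 71
f 69 71 70
f 70 71 72
f 70 72 68
f 71 65 73
f 71 73 72
f 72 73 74
f 72 74 68
f 73 65 75
f 73 75 74
f 74 75 76
f 74 76 68
f 75 65 77
f 75 77 76
f 76 77 78
f 76 78 68
f 77 65 79
f 77 79 78
f 78 79 80
f 78 80 68
f 79 65 81
f 79 81 80
f 80 81 82
f 80 82 68
f 81 65 66
f 81 66 82
f 82 66 67
f 82 67 68



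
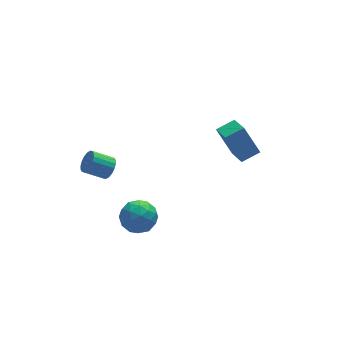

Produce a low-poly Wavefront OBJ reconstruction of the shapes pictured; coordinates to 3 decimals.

v -3.376 -2.886 -0.519
v -2.509 -3.289 -1.189
v -3.791 -4.651 0.009
v -2.924 -5.054 -0.661
v -2.681 -4.439 0.3
v -2.424 -3.348 -0.026
v -3.876 -4.592 -1.154
v -3.619 -3.501 -1.48
v -2.818 -4.344 -1.581
v -2.08 -4.249 -0.682
v -4.22 -3.691 -0.498
v -3.482 -3.596 0.401
v -2.906 -2.932 -0.9
v -3.394 -5.008 -0.28
v -3.251 -4.646 0.285
v -2.741 -4.883 -0.109
v -2.856 -2.967 -0.217
v -2.347 -3.204 -0.61
v -2.448 -3.88 0.265
v -3.953 -4.736 -0.57
v -3.444 -4.973 -0.963
v -3.559 -3.057 -1.071
v -3.049 -3.294 -1.465
v -3.852 -4.06 -1.445
v -2.578 -3.79 -1.524
v -2.822 -4.827 -1.214
v -3.382 -4.556 -1.504
v -3.231 -3.914 -1.696
v -2.144 -3.734 -0.996
v -2.388 -4.771 -0.686
v -2.245 -4.41 -0.121
v -2.094 -3.768 -0.313
v -2.326 -4.354 -1.227
v -3.912 -3.169 -0.494
v -4.156 -4.206 -0.184
v -4.206 -4.172 -0.867
v -4.055 -3.53 -1.059
v -3.478 -3.113 0.034
v -3.722 -4.15 0.344
v -3.069 -4.026 0.516
v -2.918 -3.384 0.324
v -3.974 -3.586 0.047
v 3.102 0.459 1.281
v 2.978 -1.415 2.349
v 4.298 0.607 1.68
v 4.175 -1.266 2.748
v 3.765 -0.514 -0.348
v 3.642 -2.387 0.72
v 4.962 -0.365 0.051
v 4.838 -2.239 1.119
v -3.094 1.884 -1.895
v -2.765 1.583 -1.255
v -3.997 1.914 -0.466
v -4.326 2.216 -1.105
v -2.668 1.916 -1.242
v -3.9 2.247 -0.453
v -2.655 2.242 -1.359
v -3.886 2.574 -0.57
v -2.729 2.498 -1.582
v -3.96 2.83 -0.793
v -2.875 2.632 -1.866
v -4.107 2.964 -1.077
v -3.065 2.618 -2.157
v -4.296 2.95 -1.368
v -3.26 2.459 -2.395
v -4.492 2.79 -1.606
v -3.423 2.186 -2.534
v -4.655 2.517 -1.745
v -3.52 1.853 -2.547
v -4.752 2.184 -1.758
v -3.534 1.526 -2.43
v -4.765 1.858 -1.641
v -3.46 1.27 -2.207
v -4.691 1.602 -1.418
v -3.313 1.136 -1.923
v -4.545 1.468 -1.134
v -3.124 1.15 -1.632
v -4.355 1.482 -0.843
v -2.928 1.31 -1.394
v -4.16 1.641 -0.605
f 1 38 17
f 38 12 41
f 17 41 6
f 38 41 17
f 1 17 13
f 17 6 18
f 13 18 2
f 17 18 13
f 1 13 22
f 13 2 23
f 22 23 8
f 13 23 22
f 1 22 34
f 22 8 37
f 34 37 11
f 22 37 34
f 1 34 38
f 34 11 42
f 38 42 12
f 34 42 38
f 2 18 29
f 18 6 32
f 29 32 10
f 18 32 29
f 6 41 19
f 41 12 40
f 19 40 5
f 41 40 19
f 12 42 39
f 42 11 35
f 39 35 3
f 42 35 39
f 11 37 36
f 37 8 24
f 36 24 7
f 37 24 36
f 8 23 28
f 23 2 25
f 28 25 9
f 23 25 28
f 4 30 16
f 30 10 31
f 16 31 5
f 30 31 16
f 4 16 14
f 16 5 15
f 14 15 3
f 16 15 14
f 4 14 21
f 14 3 20
f 21 20 7
f 14 20 21
f 4 21 26
f 21 7 27
f 26 27 9
f 21 27 26
f 4 26 30
f 26 9 33
f 30 33 10
f 26 33 30
f 5 31 19
f 31 10 32
f 19 32 6
f 31 32 19
f 3 15 39
f 15 5 40
f 39 40 12
f 15 40 39
f 7 20 36
f 20 3 35
f 36 35 11
f 20 35 36
f 9 27 28
f 27 7 24
f 28 24 8
f 27 24 28
f 10 33 29
f 33 9 25
f 29 25 2
f 33 25 29
f 44 46 43
f 47 44 43
f 43 46 45
f 45 47 43
f 44 50 46
f 48 44 47
f 48 50 44
f 46 50 45
f 49 47 45
f 45 50 49
f 49 48 47
f 50 48 49
f 52 51 55
f 52 55 53
f 53 55 56
f 53 56 54
f 55 51 57
f 55 57 56
f 56 57 58
f 56 58 54
f 57 51 59
f 57 59 58
f 58 59 60
f 58 60 54
f 59 51 61
f 59 61 60
f 60 61 62
f 60 62 54
f 61 51 63
f 61 63 62
f 62 63 64
f 62 64 54
f 63 51 65
f 63 65 64
f 64 65 66
f 64 66 54
f 65 51 67
f 65 67 66
f 66 67 68
f 66 68 54
f 67 51 69
f 67 69 68
f 68 69 70
f 68 70 54
f 69 51 71
f 69 71 70
f 70 71 72
f 70 72 54
f 71 51 73
f 71 73 72
f 72 73 74
f 72 74 54
f 73 51 75
f 73 75 74
f 74 75 76
f 74 76 54
f 75 51 77
f 75 77 76
f 76 77 78
f 76 78 54
f 77 51 79
f 77 79 78
f 78 79 80
f 78 80 54
f 79 51 52
f 79 52 80
f 80 52 53
f 80 53 54



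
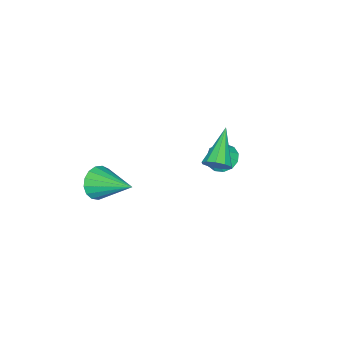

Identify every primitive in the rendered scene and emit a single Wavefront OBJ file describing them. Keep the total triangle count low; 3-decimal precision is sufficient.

v -4.269 1.905 -1
v -3.736 1.487 -1.387
v -3.351 1.795 0.38
v -3.619 1.908 -1.431
v -3.708 2.329 -1.338
v -3.975 2.615 -1.138
v -4.335 2.675 -0.894
v -4.674 2.492 -0.683
v -4.884 2.122 -0.573
v -4.899 1.683 -0.598
v -4.714 1.315 -0.751
v -4.387 1.135 -0.983
v -4.023 1.199 -1.22
v 1.516 -0.705 0.461
v 1.941 -0.416 -0.241
v 1.684 1.185 1.339
v 1.541 -0.34 -0.329
v 1.136 -0.347 -0.235
v 0.817 -0.437 0.018
v 0.659 -0.587 0.372
v 0.697 -0.765 0.747
v 0.923 -0.929 1.056
v 1.285 -1.041 1.229
v 1.7 -1.076 1.226
v 2.073 -1.026 1.047
v 2.318 -0.903 0.735
v 2.38 -0.734 0.359
v 2.244 -0.558 0.007
v -1.635 3.276 1.307
v -1.212 3.024 1.776
v -3.225 2.704 2.433
v -1.289 3.426 1.873
v -1.497 3.77 1.754
v -1.759 3.926 1.464
v -1.973 3.834 1.114
v -2.058 3.529 0.838
v -1.982 3.127 0.742
v -1.773 2.782 0.861
v -1.512 2.626 1.151
v -1.298 2.719 1.501
f 2 1 4
f 2 4 3
f 4 1 5
f 4 5 3
f 5 1 6
f 5 6 3
f 6 1 7
f 6 7 3
f 7 1 8
f 7 8 3
f 8 1 9
f 8 9 3
f 9 1 10
f 9 10 3
f 10 1 11
f 10 11 3
f 11 1 12
f 11 12 3
f 12 1 13
f 12 13 3
f 13 1 2
f 13 2 3
f 15 14 17
f 15 17 16
f 17 14 18
f 17 18 16
f 18 14 19
f 18 19 16
f 19 14 20
f 19 20 16
f 20 14 21
f 20 21 16
f 21 14 22
f 21 22 16
f 22 14 23
f 22 23 16
f 23 14 24
f 23 24 16
f 24 14 25
f 24 25 16
f 25 14 26
f 25 26 16
f 26 14 27
f 26 27 16
f 27 14 28
f 27 28 16
f 28 14 15
f 28 15 16
f 30 29 32
f 30 32 31
f 32 29 33
f 32 33 31
f 33 29 34
f 33 34 31
f 34 29 35
f 34 35 31
f 35 29 36
f 35 36 31
f 36 29 37
f 36 37 31
f 37 29 38
f 37 38 31
f 38 29 39
f 38 39 31
f 39 29 40
f 39 40 31
f 40 29 30
f 40 30 31



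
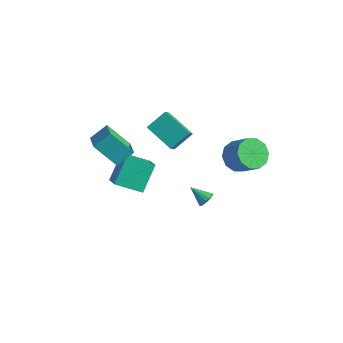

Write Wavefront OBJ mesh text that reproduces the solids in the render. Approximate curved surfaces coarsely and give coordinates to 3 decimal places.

v -1.931 0.208 2.605
v -1.603 -0.438 3.337
v -1.583 1.375 3.481
v -1.255 0.729 4.213
v -0.065 0.251 1.807
v 0.263 -0.395 2.539
v 0.283 1.418 2.683
v 0.611 0.772 3.415
v -4.825 -0.49 -4.009
v -3.682 -1.16 -3.129
v -5.163 0.923 -2.493
v -4.02 0.253 -1.613
v -3.56 0.647 -4.787
v -2.417 -0.023 -3.907
v -3.898 2.06 -3.271
v -2.755 1.39 -2.391
v 4.292 -1.68 1.471
v 4.642 -1.747 1.889
v 3.348 -2 2.209
v 4.561 -1.475 1.904
v 4.408 -1.257 1.802
v 4.224 -1.153 1.611
v 4.058 -1.19 1.383
v 3.954 -1.359 1.178
v 3.941 -1.614 1.052
v 4.022 -1.886 1.038
v 4.175 -2.104 1.139
v 4.36 -2.208 1.33
v 4.526 -2.17 1.558
v 4.629 -2.002 1.763
v -5.055 -1.722 0.882
v -3.902 -2.544 1.407
v -4.677 -0.691 1.667
v -3.525 -1.513 2.193
v -3.855 -1.007 -0.633
v -2.703 -1.829 -0.107
v -3.478 0.024 0.153
v -2.325 -0.798 0.678
v 2.688 2.665 1.289
v 3.16 1.858 0.769
v 4.365 1.828 1.911
v 3.892 2.635 2.431
v 3.402 2.425 0.529
v 4.606 2.395 1.671
v 3.371 3.083 0.58
v 4.575 3.054 1.721
v 3.079 3.582 0.901
v 4.283 3.552 2.043
v 2.637 3.731 1.37
v 3.842 3.701 2.512
v 2.215 3.472 1.809
v 3.42 3.442 2.951
v 1.974 2.905 2.049
v 3.178 2.875 3.191
v 2.005 2.246 1.999
v 3.209 2.217 3.14
v 2.297 1.748 1.677
v 3.501 1.718 2.819
v 2.738 1.599 1.208
v 3.943 1.569 2.35
f 2 4 1
f 5 2 1
f 1 4 3
f 3 5 1
f 2 8 4
f 6 2 5
f 6 8 2
f 4 8 3
f 7 5 3
f 3 8 7
f 7 6 5
f 8 6 7
f 10 12 9
f 13 10 9
f 9 12 11
f 11 13 9
f 10 16 12
f 14 10 13
f 14 16 10
f 12 16 11
f 15 13 11
f 11 16 15
f 15 14 13
f 16 14 15
f 18 17 20
f 18 20 19
f 20 17 21
f 20 21 19
f 21 17 22
f 21 22 19
f 22 17 23
f 22 23 19
f 23 17 24
f 23 24 19
f 24 17 25
f 24 25 19
f 25 17 26
f 25 26 19
f 26 17 27
f 26 27 19
f 27 17 28
f 27 28 19
f 28 17 29
f 28 29 19
f 29 17 30
f 29 30 19
f 30 17 18
f 30 18 19
f 32 34 31
f 35 32 31
f 31 34 33
f 33 35 31
f 32 38 34
f 36 32 35
f 36 38 32
f 34 38 33
f 37 35 33
f 33 38 37
f 37 36 35
f 38 36 37
f 40 39 43
f 40 43 41
f 41 43 44
f 41 44 42
f 43 39 45
f 43 45 44
f 44 45 46
f 44 46 42
f 45 39 47
f 45 47 46
f 46 47 48
f 46 48 42
f 47 39 49
f 47 49 48
f 48 49 50
f 48 50 42
f 49 39 51
f 49 51 50
f 50 51 52
f 50 52 42
f 51 39 53
f 51 53 52
f 52 53 54
f 52 54 42
f 53 39 55
f 53 55 54
f 54 55 56
f 54 56 42
f 55 39 57
f 55 57 56
f 56 57 58
f 56 58 42
f 57 39 59
f 57 59 58
f 58 59 60
f 58 60 42
f 59 39 40
f 59 40 60
f 60 40 41
f 60 41 42



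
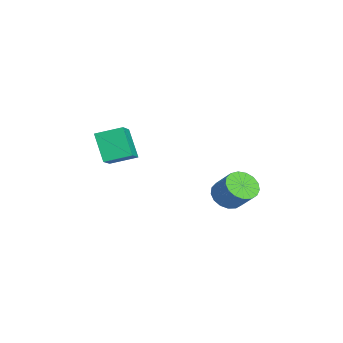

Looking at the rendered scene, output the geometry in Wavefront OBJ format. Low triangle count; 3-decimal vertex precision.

v -0.302 2.447 1.445
v 0.486 2.101 1.043
v 1.35 2.847 2.093
v 0.562 3.193 2.495
v 0.415 2.492 0.823
v 1.278 3.238 1.873
v 0.18 2.874 0.746
v 1.043 3.62 1.795
v -0.166 3.157 0.829
v 0.697 3.903 1.878
v -0.543 3.278 1.053
v 0.32 4.024 2.102
v -0.864 3.208 1.367
v -0.001 3.954 2.416
v -1.057 2.964 1.699
v -0.194 3.71 2.748
v -1.076 2.602 1.973
v -0.213 3.348 3.022
v -0.919 2.204 2.126
v -0.055 2.95 3.175
v -0.619 1.862 2.123
v 0.244 2.608 3.172
v -0.247 1.653 1.965
v 0.616 2.399 3.014
v 0.112 1.627 1.688
v 0.976 2.373 2.737
v 0.377 1.788 1.355
v 1.24 2.534 2.404
v -2.498 -3.587 2.586
v -3.363 -4.12 4.191
v -2.523 -2.131 3.056
v -3.388 -2.665 4.662
v -1.172 -3.775 3.238
v -2.037 -4.309 4.844
v -1.197 -2.32 3.709
v -2.062 -2.853 5.314
f 2 1 5
f 2 5 3
f 3 5 6
f 3 6 4
f 5 1 7
f 5 7 6
f 6 7 8
f 6 8 4
f 7 1 9
f 7 9 8
f 8 9 10
f 8 10 4
f 9 1 11
f 9 11 10
f 10 11 12
f 10 12 4
f 11 1 13
f 11 13 12
f 12 13 14
f 12 14 4
f 13 1 15
f 13 15 14
f 14 15 16
f 14 16 4
f 15 1 17
f 15 17 16
f 16 17 18
f 16 18 4
f 17 1 19
f 17 19 18
f 18 19 20
f 18 20 4
f 19 1 21
f 19 21 20
f 20 21 22
f 20 22 4
f 21 1 23
f 21 23 22
f 22 23 24
f 22 24 4
f 23 1 25
f 23 25 24
f 24 25 26
f 24 26 4
f 25 1 27
f 25 27 26
f 26 27 28
f 26 28 4
f 27 1 2
f 27 2 28
f 28 2 3
f 28 3 4
f 30 32 29
f 33 30 29
f 29 32 31
f 31 33 29
f 30 36 32
f 34 30 33
f 34 36 30
f 32 36 31
f 35 33 31
f 31 36 35
f 35 34 33
f 36 34 35



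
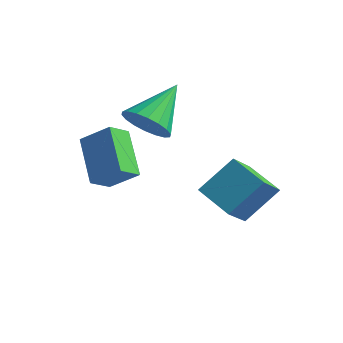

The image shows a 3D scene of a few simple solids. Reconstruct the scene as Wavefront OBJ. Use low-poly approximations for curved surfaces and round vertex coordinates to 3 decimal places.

v -1.703 -3.131 2.492
v -0.65 -2.772 3.325
v -1.543 -2.277 1.921
v -0.49 -1.917 2.755
v -0.39 -4.183 1.285
v 0.663 -3.823 2.119
v -0.23 -3.328 0.715
v 0.823 -2.969 1.548
v -0.364 -1.093 2.766
v 0.407 -0.719 2.213
v -0.336 0.693 4.014
v 0.041 -0.562 1.995
v -0.405 -0.509 1.931
v -0.843 -0.573 2.031
v -1.186 -0.739 2.277
v -1.367 -0.976 2.62
v -1.348 -1.236 2.992
v -1.135 -1.468 3.319
v -0.769 -1.625 3.536
v -0.323 -1.678 3.601
v 0.115 -1.614 3.5
v 0.459 -1.447 3.254
v 0.639 -1.211 2.911
v 0.62 -0.951 2.54
v 1.526 0.495 -1.112
v 1.688 -0.774 -0.008
v 2.185 1.684 0.157
v 2.346 0.415 1.262
v 3.034 0.225 -1.642
v 3.195 -1.044 -0.537
v 3.692 1.414 -0.372
v 3.854 0.145 0.732
f 2 4 1
f 5 2 1
f 1 4 3
f 3 5 1
f 2 8 4
f 6 2 5
f 6 8 2
f 4 8 3
f 7 5 3
f 3 8 7
f 7 6 5
f 8 6 7
f 10 9 12
f 10 12 11
f 12 9 13
f 12 13 11
f 13 9 14
f 13 14 11
f 14 9 15
f 14 15 11
f 15 9 16
f 15 16 11
f 16 9 17
f 16 17 11
f 17 9 18
f 17 18 11
f 18 9 19
f 18 19 11
f 19 9 20
f 19 20 11
f 20 9 21
f 20 21 11
f 21 9 22
f 21 22 11
f 22 9 23
f 22 23 11
f 23 9 24
f 23 24 11
f 24 9 10
f 24 10 11
f 26 28 25
f 29 26 25
f 25 28 27
f 27 29 25
f 26 32 28
f 30 26 29
f 30 32 26
f 28 32 27
f 31 29 27
f 27 32 31
f 31 30 29
f 32 30 31

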